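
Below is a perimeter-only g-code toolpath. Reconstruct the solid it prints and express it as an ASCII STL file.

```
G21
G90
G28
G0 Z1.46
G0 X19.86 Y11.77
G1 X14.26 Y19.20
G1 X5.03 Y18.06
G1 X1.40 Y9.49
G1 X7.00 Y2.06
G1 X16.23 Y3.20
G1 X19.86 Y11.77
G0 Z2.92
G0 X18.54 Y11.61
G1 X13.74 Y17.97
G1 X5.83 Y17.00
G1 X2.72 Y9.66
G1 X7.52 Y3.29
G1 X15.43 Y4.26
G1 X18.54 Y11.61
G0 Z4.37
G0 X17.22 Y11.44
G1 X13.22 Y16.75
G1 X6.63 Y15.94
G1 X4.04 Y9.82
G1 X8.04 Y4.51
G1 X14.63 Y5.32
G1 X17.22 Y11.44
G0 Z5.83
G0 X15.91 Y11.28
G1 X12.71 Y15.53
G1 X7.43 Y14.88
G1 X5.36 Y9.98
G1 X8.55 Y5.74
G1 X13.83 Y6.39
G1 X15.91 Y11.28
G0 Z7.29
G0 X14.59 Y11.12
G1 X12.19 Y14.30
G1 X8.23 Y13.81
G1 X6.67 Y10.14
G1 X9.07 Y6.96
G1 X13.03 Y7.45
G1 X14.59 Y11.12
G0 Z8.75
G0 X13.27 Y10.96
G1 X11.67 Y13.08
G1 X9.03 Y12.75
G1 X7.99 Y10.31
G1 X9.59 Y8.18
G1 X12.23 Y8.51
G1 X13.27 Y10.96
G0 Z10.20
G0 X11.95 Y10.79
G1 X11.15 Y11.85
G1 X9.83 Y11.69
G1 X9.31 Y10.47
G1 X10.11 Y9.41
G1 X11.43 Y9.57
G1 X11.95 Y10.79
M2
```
solid part
  facet normal 0.0000 0.0000 -1.0000
    outer loop
      vertex 4.23 19.12 0.00
      vertex 14.78 20.42 0.00
      vertex 21.18 11.93 0.00
    endloop
  endfacet
  facet normal 0.0000 0.0000 -1.0000
    outer loop
      vertex 0.08 9.33 0.00
      vertex 4.23 19.12 0.00
      vertex 21.18 11.93 0.00
    endloop
  endfacet
  facet normal 0.0000 0.0000 -1.0000
    outer loop
      vertex 6.48 0.84 0.00
      vertex 0.08 9.33 0.00
      vertex 21.18 11.93 0.00
    endloop
  endfacet
  facet normal 0.0000 0.0000 -1.0000
    outer loop
      vertex 17.03 2.14 0.00
      vertex 6.48 0.84 0.00
      vertex 21.18 11.93 0.00
    endloop
  endfacet
  facet normal 0.6267 0.4724 0.6197
    outer loop
      vertex 21.18 11.93 0.00
      vertex 14.78 20.42 0.00
      vertex 10.63 10.63 11.66
    endloop
  endfacet
  facet normal -0.0960 0.7789 0.6198
    outer loop
      vertex 14.78 20.42 0.00
      vertex 4.23 19.12 0.00
      vertex 10.63 10.63 11.66
    endloop
  endfacet
  facet normal -0.7226 0.3063 0.6197
    outer loop
      vertex 4.23 19.12 0.00
      vertex 0.08 9.33 0.00
      vertex 10.63 10.63 11.66
    endloop
  endfacet
  facet normal -0.6267 -0.4724 0.6197
    outer loop
      vertex 0.08 9.33 0.00
      vertex 6.48 0.84 0.00
      vertex 10.63 10.63 11.66
    endloop
  endfacet
  facet normal 0.0960 -0.7789 0.6198
    outer loop
      vertex 6.48 0.84 0.00
      vertex 17.03 2.14 0.00
      vertex 10.63 10.63 11.66
    endloop
  endfacet
  facet normal 0.7226 -0.3063 0.6197
    outer loop
      vertex 17.03 2.14 0.00
      vertex 21.18 11.93 0.00
      vertex 10.63 10.63 11.66
    endloop
  endfacet
endsolid part

The G0 Z moves step by Δz≈1.46 mm. The G1 loops shrink linearly with z, so the solid tapers from its base footprint up to z≈11.7. Closing with a flat bottom cap and the tapered top and triangulating gives 10 facets — a regular 6-sided pyramid, base circumscribed radius ≈ 10.6 mm, apex at z ≈ 11.7 mm.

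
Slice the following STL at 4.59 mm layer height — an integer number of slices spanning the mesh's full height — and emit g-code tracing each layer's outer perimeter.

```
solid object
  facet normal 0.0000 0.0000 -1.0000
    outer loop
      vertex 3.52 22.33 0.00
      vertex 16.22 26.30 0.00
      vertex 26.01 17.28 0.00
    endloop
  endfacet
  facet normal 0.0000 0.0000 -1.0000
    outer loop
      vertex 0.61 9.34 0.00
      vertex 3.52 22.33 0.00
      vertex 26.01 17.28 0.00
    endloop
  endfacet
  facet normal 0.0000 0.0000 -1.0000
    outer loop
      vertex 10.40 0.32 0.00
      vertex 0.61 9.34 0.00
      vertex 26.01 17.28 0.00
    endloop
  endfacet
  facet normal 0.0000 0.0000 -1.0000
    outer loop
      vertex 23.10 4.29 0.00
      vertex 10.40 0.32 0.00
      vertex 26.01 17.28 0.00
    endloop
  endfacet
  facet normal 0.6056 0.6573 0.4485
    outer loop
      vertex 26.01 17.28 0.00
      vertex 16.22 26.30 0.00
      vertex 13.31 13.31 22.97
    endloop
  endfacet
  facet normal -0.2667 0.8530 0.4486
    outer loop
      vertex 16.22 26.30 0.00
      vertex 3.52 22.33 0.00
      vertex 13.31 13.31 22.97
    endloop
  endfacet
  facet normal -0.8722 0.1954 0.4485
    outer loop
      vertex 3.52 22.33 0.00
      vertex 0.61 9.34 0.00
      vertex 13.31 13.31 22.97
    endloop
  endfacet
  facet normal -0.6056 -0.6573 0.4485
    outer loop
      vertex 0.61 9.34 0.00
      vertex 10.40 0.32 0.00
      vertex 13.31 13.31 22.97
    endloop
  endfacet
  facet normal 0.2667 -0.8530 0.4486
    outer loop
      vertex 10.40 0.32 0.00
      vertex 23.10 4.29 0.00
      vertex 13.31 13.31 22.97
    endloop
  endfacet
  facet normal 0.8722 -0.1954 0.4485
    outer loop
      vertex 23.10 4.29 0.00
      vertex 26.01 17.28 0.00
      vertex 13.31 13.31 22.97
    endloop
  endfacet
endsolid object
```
; perimeter-only toolpath
G21 ; units = mm
G90 ; absolute positioning
G28 ; home
; layer 1
G0 Z4.59
G0 X23.47 Y16.49
G1 X15.64 Y23.70
G1 X5.48 Y20.53
G1 X3.15 Y10.13
G1 X10.98 Y2.92
G1 X21.14 Y6.09
G1 X23.47 Y16.49
; layer 2
G0 Z9.19
G0 X20.93 Y15.69
G1 X15.06 Y21.10
G1 X7.44 Y18.72
G1 X5.69 Y10.93
G1 X11.56 Y5.52
G1 X19.18 Y7.90
G1 X20.93 Y15.69
; layer 3
G0 Z13.78
G0 X18.39 Y14.90
G1 X14.47 Y18.51
G1 X9.39 Y16.92
G1 X8.23 Y11.72
G1 X12.15 Y8.11
G1 X17.23 Y9.70
G1 X18.39 Y14.90
; layer 4
G0 Z18.38
G0 X15.85 Y14.10
G1 X13.89 Y15.91
G1 X11.35 Y15.11
G1 X10.77 Y12.52
G1 X12.73 Y10.71
G1 X15.27 Y11.51
G1 X15.85 Y14.10
M2 ; end

The solid is a regular 6-sided pyramid, base circumscribed radius ≈ 13.3 mm, apex at z ≈ 23 mm. Slicing at Δz = 4.59 mm — 5 equal slices spanning the solid's height, so layer i sits at z = i·h/5 — gives 4 non-empty perimeters. Each is a 6-segment closed polygon; G0 lifts to the layer z and rapids to the start vertex, then G1 traces the edges. The cross-section shrinks linearly with z (the slice at the apex is degenerate and omitted).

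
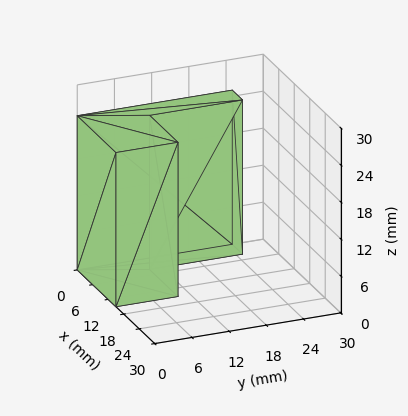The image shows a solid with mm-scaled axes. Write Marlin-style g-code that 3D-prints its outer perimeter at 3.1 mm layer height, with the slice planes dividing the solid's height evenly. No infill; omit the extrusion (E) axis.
Reading the render: the shape is an L-shaped prism: outer 15 × 25 mm, arm thicknesses ≈ 10 mm (horizontal) and 4 mm (vertical), extruded 25 mm in z (dimensions read to the nearest mm from the axis ticks). For the g-code, the solid's height is divided into equal slices at the stated Δz and each level perimeter traced with G1 moves after a G0 lift.

; perimeter-only toolpath
G21 ; units = mm
G90 ; absolute positioning
G28 ; home
; layer 1
G0 Z3.1
G0 X0.0 Y0.0
G1 X15.0 Y0.0
G1 X15.0 Y10.0
G1 X4.0 Y10.0
G1 X4.0 Y25.0
G1 X0.0 Y25.0
G1 X0.0 Y0.0
; layer 2
G0 Z6.2
G0 X0.0 Y0.0
G1 X15.0 Y0.0
G1 X15.0 Y10.0
G1 X4.0 Y10.0
G1 X4.0 Y25.0
G1 X0.0 Y25.0
G1 X0.0 Y0.0
; layer 3
G0 Z9.4
G0 X0.0 Y0.0
G1 X15.0 Y0.0
G1 X15.0 Y10.0
G1 X4.0 Y10.0
G1 X4.0 Y25.0
G1 X0.0 Y25.0
G1 X0.0 Y0.0
; layer 4
G0 Z12.5
G0 X0.0 Y0.0
G1 X15.0 Y0.0
G1 X15.0 Y10.0
G1 X4.0 Y10.0
G1 X4.0 Y25.0
G1 X0.0 Y25.0
G1 X0.0 Y0.0
; layer 5
G0 Z15.6
G0 X0.0 Y0.0
G1 X15.0 Y0.0
G1 X15.0 Y10.0
G1 X4.0 Y10.0
G1 X4.0 Y25.0
G1 X0.0 Y25.0
G1 X0.0 Y0.0
; layer 6
G0 Z18.8
G0 X0.0 Y0.0
G1 X15.0 Y0.0
G1 X15.0 Y10.0
G1 X4.0 Y10.0
G1 X4.0 Y25.0
G1 X0.0 Y25.0
G1 X0.0 Y0.0
; layer 7
G0 Z21.9
G0 X0.0 Y0.0
G1 X15.0 Y0.0
G1 X15.0 Y10.0
G1 X4.0 Y10.0
G1 X4.0 Y25.0
G1 X0.0 Y25.0
G1 X0.0 Y0.0
; layer 8
G0 Z25.0
G0 X0.0 Y0.0
G1 X15.0 Y0.0
G1 X15.0 Y10.0
G1 X4.0 Y10.0
G1 X4.0 Y25.0
G1 X0.0 Y25.0
G1 X0.0 Y0.0
M2 ; end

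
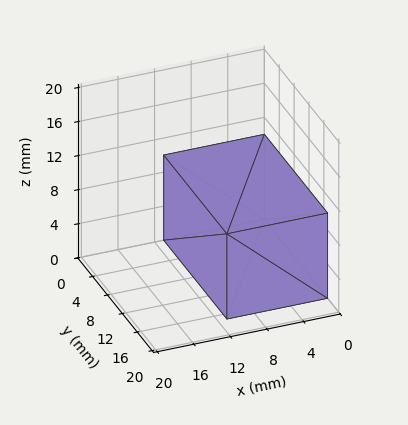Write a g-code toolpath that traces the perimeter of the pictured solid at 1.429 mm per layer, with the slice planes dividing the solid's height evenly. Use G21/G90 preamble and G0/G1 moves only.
Reading the render: the shape is a rectangular box, roughly 11 × 17 mm footprint and 10 mm tall (dimensions read to the nearest mm from the axis ticks). For the g-code, the solid's height is divided into equal slices at the stated Δz and each level perimeter traced with G1 moves after a G0 lift.

; perimeter-only toolpath
G21 ; units = mm
G90 ; absolute positioning
G28 ; home
; layer 1
G0 Z1.429
G0 X0.000 Y0.000
G1 X11.000 Y0.000
G1 X11.000 Y17.000
G1 X0.000 Y17.000
G1 X0.000 Y0.000
; layer 2
G0 Z2.857
G0 X0.000 Y0.000
G1 X11.000 Y0.000
G1 X11.000 Y17.000
G1 X0.000 Y17.000
G1 X0.000 Y0.000
; layer 3
G0 Z4.286
G0 X0.000 Y0.000
G1 X11.000 Y0.000
G1 X11.000 Y17.000
G1 X0.000 Y17.000
G1 X0.000 Y0.000
; layer 4
G0 Z5.714
G0 X0.000 Y0.000
G1 X11.000 Y0.000
G1 X11.000 Y17.000
G1 X0.000 Y17.000
G1 X0.000 Y0.000
; layer 5
G0 Z7.143
G0 X0.000 Y0.000
G1 X11.000 Y0.000
G1 X11.000 Y17.000
G1 X0.000 Y17.000
G1 X0.000 Y0.000
; layer 6
G0 Z8.571
G0 X0.000 Y0.000
G1 X11.000 Y0.000
G1 X11.000 Y17.000
G1 X0.000 Y17.000
G1 X0.000 Y0.000
; layer 7
G0 Z10.000
G0 X0.000 Y0.000
G1 X11.000 Y0.000
G1 X11.000 Y17.000
G1 X0.000 Y17.000
G1 X0.000 Y0.000
M2 ; end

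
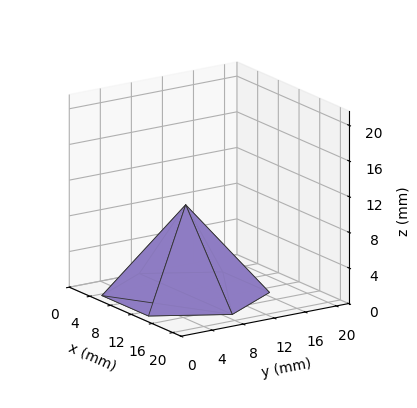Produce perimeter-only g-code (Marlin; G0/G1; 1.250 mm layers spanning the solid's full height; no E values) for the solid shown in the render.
Reading the render: the shape is a regular 6-sided pyramid, base circumscribed radius ≈ 9 mm, apex at z ≈ 10 mm (dimensions read to the nearest mm from the axis ticks). For the g-code, the solid's height is divided into equal slices at the stated Δz and each level perimeter traced with G1 moves after a G0 lift.

; perimeter-only toolpath
G21 ; units = mm
G90 ; absolute positioning
G28 ; home
; layer 1
G0 Z1.250
G0 X16.875 Y9.000
G1 X12.938 Y15.820
G1 X5.062 Y15.820
G1 X1.125 Y9.000
G1 X5.062 Y2.180
G1 X12.938 Y2.180
G1 X16.875 Y9.000
; layer 2
G0 Z2.500
G0 X15.750 Y9.000
G1 X12.375 Y14.846
G1 X5.625 Y14.846
G1 X2.250 Y9.000
G1 X5.625 Y3.155
G1 X12.375 Y3.155
G1 X15.750 Y9.000
; layer 3
G0 Z3.750
G0 X14.625 Y9.000
G1 X11.812 Y13.871
G1 X6.188 Y13.871
G1 X3.375 Y9.000
G1 X6.188 Y4.129
G1 X11.812 Y4.129
G1 X14.625 Y9.000
; layer 4
G0 Z5.000
G0 X13.500 Y9.000
G1 X11.250 Y12.897
G1 X6.750 Y12.897
G1 X4.500 Y9.000
G1 X6.750 Y5.103
G1 X11.250 Y5.103
G1 X13.500 Y9.000
; layer 5
G0 Z6.250
G0 X12.375 Y9.000
G1 X10.688 Y11.923
G1 X7.312 Y11.923
G1 X5.625 Y9.000
G1 X7.312 Y6.077
G1 X10.688 Y6.077
G1 X12.375 Y9.000
; layer 6
G0 Z7.500
G0 X11.250 Y9.000
G1 X10.125 Y10.948
G1 X7.875 Y10.948
G1 X6.750 Y9.000
G1 X7.875 Y7.051
G1 X10.125 Y7.051
G1 X11.250 Y9.000
; layer 7
G0 Z8.750
G0 X10.125 Y9.000
G1 X9.562 Y9.974
G1 X8.438 Y9.974
G1 X7.875 Y9.000
G1 X8.438 Y8.026
G1 X9.562 Y8.026
G1 X10.125 Y9.000
M2 ; end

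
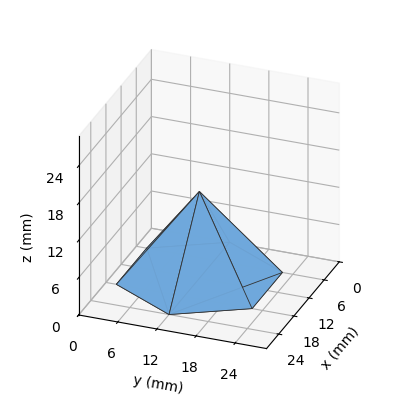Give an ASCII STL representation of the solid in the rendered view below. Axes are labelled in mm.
Reading the render: the shape is a regular 6-sided pyramid, base circumscribed radius ≈ 12 mm, apex at z ≈ 14 mm (dimensions read to the nearest mm from the axis ticks). For the STL, each face is triangulated and given an outward normal.

solid part
  facet normal 0.0000 0.0000 -1.0000
    outer loop
      vertex 6.0 22.4 0.0
      vertex 18.0 22.4 0.0
      vertex 24.0 12.0 0.0
    endloop
  endfacet
  facet normal 0.0000 0.0000 -1.0000
    outer loop
      vertex 0.0 12.0 0.0
      vertex 6.0 22.4 0.0
      vertex 24.0 12.0 0.0
    endloop
  endfacet
  facet normal 0.0000 0.0000 -1.0000
    outer loop
      vertex 6.0 1.6 0.0
      vertex 0.0 12.0 0.0
      vertex 24.0 12.0 0.0
    endloop
  endfacet
  facet normal 0.0000 0.0000 -1.0000
    outer loop
      vertex 18.0 1.6 0.0
      vertex 6.0 1.6 0.0
      vertex 24.0 12.0 0.0
    endloop
  endfacet
  facet normal 0.6955 0.4012 0.5961
    outer loop
      vertex 24.0 12.0 0.0
      vertex 18.0 22.4 0.0
      vertex 12.0 12.0 14.0
    endloop
  endfacet
  facet normal 0.0000 0.8027 0.5963
    outer loop
      vertex 18.0 22.4 0.0
      vertex 6.0 22.4 0.0
      vertex 12.0 12.0 14.0
    endloop
  endfacet
  facet normal -0.6955 0.4012 0.5961
    outer loop
      vertex 6.0 22.4 0.0
      vertex 0.0 12.0 0.0
      vertex 12.0 12.0 14.0
    endloop
  endfacet
  facet normal -0.6955 -0.4012 0.5961
    outer loop
      vertex 0.0 12.0 0.0
      vertex 6.0 1.6 0.0
      vertex 12.0 12.0 14.0
    endloop
  endfacet
  facet normal 0.0000 -0.8027 0.5963
    outer loop
      vertex 6.0 1.6 0.0
      vertex 18.0 1.6 0.0
      vertex 12.0 12.0 14.0
    endloop
  endfacet
  facet normal 0.6955 -0.4012 0.5961
    outer loop
      vertex 18.0 1.6 0.0
      vertex 24.0 12.0 0.0
      vertex 12.0 12.0 14.0
    endloop
  endfacet
endsolid part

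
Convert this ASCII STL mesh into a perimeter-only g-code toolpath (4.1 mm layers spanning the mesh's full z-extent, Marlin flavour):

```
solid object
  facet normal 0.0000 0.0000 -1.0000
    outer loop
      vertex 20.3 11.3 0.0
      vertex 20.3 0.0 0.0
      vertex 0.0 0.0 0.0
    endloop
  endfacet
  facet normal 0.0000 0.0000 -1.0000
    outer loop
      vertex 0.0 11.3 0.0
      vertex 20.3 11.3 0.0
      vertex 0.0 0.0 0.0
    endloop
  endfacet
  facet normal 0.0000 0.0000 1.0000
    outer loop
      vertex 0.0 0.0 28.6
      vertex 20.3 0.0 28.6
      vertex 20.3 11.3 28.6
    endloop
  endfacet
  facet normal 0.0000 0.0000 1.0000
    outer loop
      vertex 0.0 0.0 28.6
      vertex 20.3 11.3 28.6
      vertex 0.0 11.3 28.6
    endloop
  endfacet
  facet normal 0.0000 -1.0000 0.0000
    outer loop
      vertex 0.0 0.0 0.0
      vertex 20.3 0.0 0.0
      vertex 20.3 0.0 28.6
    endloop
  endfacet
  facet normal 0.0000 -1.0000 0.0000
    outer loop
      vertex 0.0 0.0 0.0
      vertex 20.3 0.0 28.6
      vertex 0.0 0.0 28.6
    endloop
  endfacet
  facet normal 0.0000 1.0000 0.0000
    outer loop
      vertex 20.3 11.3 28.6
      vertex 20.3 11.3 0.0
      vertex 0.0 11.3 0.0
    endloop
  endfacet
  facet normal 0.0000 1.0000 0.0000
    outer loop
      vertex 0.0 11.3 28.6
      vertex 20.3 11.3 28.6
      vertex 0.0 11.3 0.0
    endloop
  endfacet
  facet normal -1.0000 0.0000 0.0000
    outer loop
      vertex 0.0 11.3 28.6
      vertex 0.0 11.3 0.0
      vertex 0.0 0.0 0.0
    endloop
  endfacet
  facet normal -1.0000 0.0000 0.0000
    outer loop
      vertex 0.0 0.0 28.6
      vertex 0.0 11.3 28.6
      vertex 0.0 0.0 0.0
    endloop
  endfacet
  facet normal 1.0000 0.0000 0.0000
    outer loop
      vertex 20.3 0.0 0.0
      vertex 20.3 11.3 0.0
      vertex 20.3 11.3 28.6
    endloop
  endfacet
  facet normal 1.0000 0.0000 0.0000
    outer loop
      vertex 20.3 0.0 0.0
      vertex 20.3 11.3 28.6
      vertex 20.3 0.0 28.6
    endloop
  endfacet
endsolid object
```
; perimeter-only toolpath
G21 ; units = mm
G90 ; absolute positioning
G28 ; home
; layer 1
G0 Z4.1
G0 X0.0 Y0.0
G1 X20.3 Y0.0
G1 X20.3 Y11.3
G1 X0.0 Y11.3
G1 X0.0 Y0.0
; layer 2
G0 Z8.2
G0 X0.0 Y0.0
G1 X20.3 Y0.0
G1 X20.3 Y11.3
G1 X0.0 Y11.3
G1 X0.0 Y0.0
; layer 3
G0 Z12.3
G0 X0.0 Y0.0
G1 X20.3 Y0.0
G1 X20.3 Y11.3
G1 X0.0 Y11.3
G1 X0.0 Y0.0
; layer 4
G0 Z16.3
G0 X0.0 Y0.0
G1 X20.3 Y0.0
G1 X20.3 Y11.3
G1 X0.0 Y11.3
G1 X0.0 Y0.0
; layer 5
G0 Z20.4
G0 X0.0 Y0.0
G1 X20.3 Y0.0
G1 X20.3 Y11.3
G1 X0.0 Y11.3
G1 X0.0 Y0.0
; layer 6
G0 Z24.5
G0 X0.0 Y0.0
G1 X20.3 Y0.0
G1 X20.3 Y11.3
G1 X0.0 Y11.3
G1 X0.0 Y0.0
; layer 7
G0 Z28.6
G0 X0.0 Y0.0
G1 X20.3 Y0.0
G1 X20.3 Y11.3
G1 X0.0 Y11.3
G1 X0.0 Y0.0
M2 ; end

The solid is a rectangular box, roughly 20.3 × 11.3 mm footprint and 28.6 mm tall. Slicing at Δz = 4.1 mm — 7 equal slices spanning the solid's height, so layer i sits at z = i·h/7 — gives 7 non-empty perimeters. Each is a 4-segment closed polygon; G0 lifts to the layer z and rapids to the start vertex, then G1 traces the edges.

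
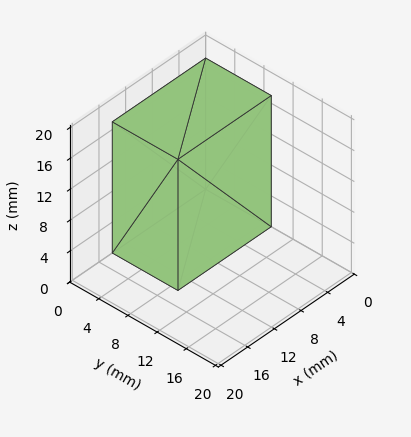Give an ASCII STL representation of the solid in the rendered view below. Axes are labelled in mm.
Reading the render: the shape is a rectangular box, roughly 14 × 9 mm footprint and 17 mm tall (dimensions read to the nearest mm from the axis ticks). For the STL, each face is triangulated and given an outward normal.

solid part
  facet normal 0.0000 0.0000 -1.0000
    outer loop
      vertex 14.00 9.00 0.00
      vertex 14.00 0.00 0.00
      vertex 0.00 0.00 0.00
    endloop
  endfacet
  facet normal 0.0000 0.0000 -1.0000
    outer loop
      vertex 0.00 9.00 0.00
      vertex 14.00 9.00 0.00
      vertex 0.00 0.00 0.00
    endloop
  endfacet
  facet normal 0.0000 0.0000 1.0000
    outer loop
      vertex 0.00 0.00 17.00
      vertex 14.00 0.00 17.00
      vertex 14.00 9.00 17.00
    endloop
  endfacet
  facet normal 0.0000 0.0000 1.0000
    outer loop
      vertex 0.00 0.00 17.00
      vertex 14.00 9.00 17.00
      vertex 0.00 9.00 17.00
    endloop
  endfacet
  facet normal 0.0000 -1.0000 0.0000
    outer loop
      vertex 0.00 0.00 0.00
      vertex 14.00 0.00 0.00
      vertex 14.00 0.00 17.00
    endloop
  endfacet
  facet normal 0.0000 -1.0000 0.0000
    outer loop
      vertex 0.00 0.00 0.00
      vertex 14.00 0.00 17.00
      vertex 0.00 0.00 17.00
    endloop
  endfacet
  facet normal 0.0000 1.0000 0.0000
    outer loop
      vertex 14.00 9.00 17.00
      vertex 14.00 9.00 0.00
      vertex 0.00 9.00 0.00
    endloop
  endfacet
  facet normal 0.0000 1.0000 0.0000
    outer loop
      vertex 0.00 9.00 17.00
      vertex 14.00 9.00 17.00
      vertex 0.00 9.00 0.00
    endloop
  endfacet
  facet normal -1.0000 0.0000 0.0000
    outer loop
      vertex 0.00 9.00 17.00
      vertex 0.00 9.00 0.00
      vertex 0.00 0.00 0.00
    endloop
  endfacet
  facet normal -1.0000 0.0000 0.0000
    outer loop
      vertex 0.00 0.00 17.00
      vertex 0.00 9.00 17.00
      vertex 0.00 0.00 0.00
    endloop
  endfacet
  facet normal 1.0000 0.0000 0.0000
    outer loop
      vertex 14.00 0.00 0.00
      vertex 14.00 9.00 0.00
      vertex 14.00 9.00 17.00
    endloop
  endfacet
  facet normal 1.0000 0.0000 0.0000
    outer loop
      vertex 14.00 0.00 0.00
      vertex 14.00 9.00 17.00
      vertex 14.00 0.00 17.00
    endloop
  endfacet
endsolid part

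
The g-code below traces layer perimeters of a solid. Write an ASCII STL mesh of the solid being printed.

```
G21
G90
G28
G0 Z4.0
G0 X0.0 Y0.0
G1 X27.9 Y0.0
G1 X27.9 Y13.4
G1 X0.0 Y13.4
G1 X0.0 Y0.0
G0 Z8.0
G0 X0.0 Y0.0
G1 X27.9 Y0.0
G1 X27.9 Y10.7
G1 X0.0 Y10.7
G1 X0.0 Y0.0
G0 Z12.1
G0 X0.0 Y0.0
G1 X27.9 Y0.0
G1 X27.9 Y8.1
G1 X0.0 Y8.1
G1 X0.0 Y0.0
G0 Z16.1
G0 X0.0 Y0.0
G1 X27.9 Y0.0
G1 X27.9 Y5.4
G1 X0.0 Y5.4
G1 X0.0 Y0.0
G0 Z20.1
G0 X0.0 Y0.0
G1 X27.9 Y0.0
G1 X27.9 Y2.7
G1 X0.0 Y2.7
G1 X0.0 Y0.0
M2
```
solid part
  facet normal 0.0000 0.0000 -1.0000
    outer loop
      vertex 27.9 16.1 0.0
      vertex 27.9 0.0 0.0
      vertex 0.0 0.0 0.0
    endloop
  endfacet
  facet normal 0.0000 0.0000 -1.0000
    outer loop
      vertex 0.0 16.1 0.0
      vertex 27.9 16.1 0.0
      vertex 0.0 0.0 0.0
    endloop
  endfacet
  facet normal 0.0000 -1.0000 0.0000
    outer loop
      vertex 0.0 0.0 0.0
      vertex 27.9 0.0 0.0
      vertex 27.9 0.0 24.1
    endloop
  endfacet
  facet normal 0.0000 -1.0000 0.0000
    outer loop
      vertex 0.0 0.0 0.0
      vertex 27.9 0.0 24.1
      vertex 0.0 0.0 24.1
    endloop
  endfacet
  facet normal 0.0000 0.8315 0.5555
    outer loop
      vertex 0.0 0.0 24.1
      vertex 27.9 0.0 24.1
      vertex 27.9 16.1 0.0
    endloop
  endfacet
  facet normal 0.0000 0.8315 0.5555
    outer loop
      vertex 0.0 0.0 24.1
      vertex 27.9 16.1 0.0
      vertex 0.0 16.1 0.0
    endloop
  endfacet
  facet normal -1.0000 0.0000 0.0000
    outer loop
      vertex 0.0 0.0 24.1
      vertex 0.0 16.1 0.0
      vertex 0.0 0.0 0.0
    endloop
  endfacet
  facet normal 1.0000 0.0000 0.0000
    outer loop
      vertex 27.9 0.0 0.0
      vertex 27.9 16.1 0.0
      vertex 27.9 0.0 24.1
    endloop
  endfacet
endsolid part

The G0 Z moves step by Δz≈4.0 mm. The G1 loops shrink linearly with z, so the solid tapers from its base footprint up to z≈24.1. Closing with a flat bottom cap and the tapered top and triangulating gives 8 facets — a wedge (ramp): 27.9 × 16.1 mm base, rising to 24.1 mm along the y=0 edge and sloping linearly to z=0 at y=16.1.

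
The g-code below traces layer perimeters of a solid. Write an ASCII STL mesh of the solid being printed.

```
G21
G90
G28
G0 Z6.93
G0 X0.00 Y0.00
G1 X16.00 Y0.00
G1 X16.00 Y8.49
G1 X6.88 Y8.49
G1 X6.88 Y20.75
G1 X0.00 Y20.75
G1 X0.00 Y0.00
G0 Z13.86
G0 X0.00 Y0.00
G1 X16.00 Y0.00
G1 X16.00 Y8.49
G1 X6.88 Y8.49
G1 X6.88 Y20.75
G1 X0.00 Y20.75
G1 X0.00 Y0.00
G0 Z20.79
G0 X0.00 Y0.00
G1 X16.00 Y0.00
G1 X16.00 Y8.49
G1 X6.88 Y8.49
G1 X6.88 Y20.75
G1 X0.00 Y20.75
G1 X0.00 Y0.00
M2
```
solid part
  facet normal 0.0000 0.0000 -1.0000
    outer loop
      vertex 16.00 8.49 0.00
      vertex 16.00 0.00 0.00
      vertex 0.00 0.00 0.00
    endloop
  endfacet
  facet normal 0.0000 0.0000 -1.0000
    outer loop
      vertex 6.88 8.49 0.00
      vertex 16.00 8.49 0.00
      vertex 0.00 0.00 0.00
    endloop
  endfacet
  facet normal 0.0000 0.0000 -1.0000
    outer loop
      vertex 6.88 20.75 0.00
      vertex 6.88 8.49 0.00
      vertex 0.00 0.00 0.00
    endloop
  endfacet
  facet normal 0.0000 0.0000 -1.0000
    outer loop
      vertex 0.00 20.75 0.00
      vertex 6.88 20.75 0.00
      vertex 0.00 0.00 0.00
    endloop
  endfacet
  facet normal 0.0000 0.0000 1.0000
    outer loop
      vertex 0.00 0.00 20.79
      vertex 16.00 0.00 20.79
      vertex 16.00 8.49 20.79
    endloop
  endfacet
  facet normal 0.0000 0.0000 1.0000
    outer loop
      vertex 0.00 0.00 20.79
      vertex 16.00 8.49 20.79
      vertex 6.88 8.49 20.79
    endloop
  endfacet
  facet normal 0.0000 0.0000 1.0000
    outer loop
      vertex 0.00 0.00 20.79
      vertex 6.88 8.49 20.79
      vertex 6.88 20.75 20.79
    endloop
  endfacet
  facet normal 0.0000 0.0000 1.0000
    outer loop
      vertex 0.00 0.00 20.79
      vertex 6.88 20.75 20.79
      vertex 0.00 20.75 20.79
    endloop
  endfacet
  facet normal 0.0000 -1.0000 0.0000
    outer loop
      vertex 0.00 0.00 0.00
      vertex 16.00 0.00 0.00
      vertex 16.00 0.00 20.79
    endloop
  endfacet
  facet normal 0.0000 -1.0000 0.0000
    outer loop
      vertex 0.00 0.00 0.00
      vertex 16.00 0.00 20.79
      vertex 0.00 0.00 20.79
    endloop
  endfacet
  facet normal 1.0000 0.0000 0.0000
    outer loop
      vertex 16.00 0.00 0.00
      vertex 16.00 8.49 0.00
      vertex 16.00 8.49 20.79
    endloop
  endfacet
  facet normal 1.0000 0.0000 0.0000
    outer loop
      vertex 16.00 0.00 0.00
      vertex 16.00 8.49 20.79
      vertex 16.00 0.00 20.79
    endloop
  endfacet
  facet normal 0.0000 1.0000 0.0000
    outer loop
      vertex 16.00 8.49 0.00
      vertex 6.88 8.49 0.00
      vertex 6.88 8.49 20.79
    endloop
  endfacet
  facet normal 0.0000 1.0000 0.0000
    outer loop
      vertex 16.00 8.49 0.00
      vertex 6.88 8.49 20.79
      vertex 16.00 8.49 20.79
    endloop
  endfacet
  facet normal 1.0000 0.0000 0.0000
    outer loop
      vertex 6.88 8.49 0.00
      vertex 6.88 20.75 0.00
      vertex 6.88 20.75 20.79
    endloop
  endfacet
  facet normal 1.0000 0.0000 0.0000
    outer loop
      vertex 6.88 8.49 0.00
      vertex 6.88 20.75 20.79
      vertex 6.88 8.49 20.79
    endloop
  endfacet
  facet normal 0.0000 1.0000 0.0000
    outer loop
      vertex 6.88 20.75 0.00
      vertex 0.00 20.75 0.00
      vertex 0.00 20.75 20.79
    endloop
  endfacet
  facet normal 0.0000 1.0000 0.0000
    outer loop
      vertex 6.88 20.75 0.00
      vertex 0.00 20.75 20.79
      vertex 6.88 20.75 20.79
    endloop
  endfacet
  facet normal -1.0000 0.0000 0.0000
    outer loop
      vertex 0.00 20.75 0.00
      vertex 0.00 0.00 0.00
      vertex 0.00 0.00 20.79
    endloop
  endfacet
  facet normal -1.0000 0.0000 0.0000
    outer loop
      vertex 0.00 20.75 0.00
      vertex 0.00 0.00 20.79
      vertex 0.00 20.75 20.79
    endloop
  endfacet
endsolid part

The G0 Z moves step by Δz≈6.93 mm. Every layer's G1 loop is the same polygon, so the solid is a straight extrusion of it from z=0 to z≈20.8. Closing with flat bottom and top caps and triangulating gives 20 facets — an L-shaped prism: outer 16 × 20.8 mm, arm thicknesses ≈ 8.49 mm (horizontal) and 6.88 mm (vertical), extruded 20.8 mm in z.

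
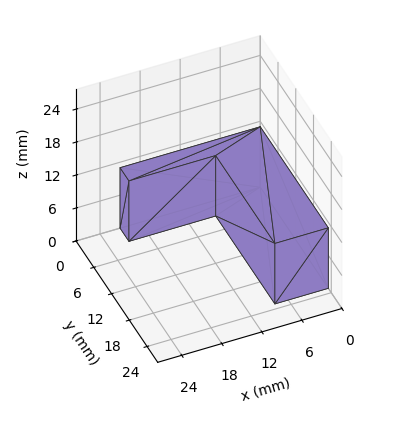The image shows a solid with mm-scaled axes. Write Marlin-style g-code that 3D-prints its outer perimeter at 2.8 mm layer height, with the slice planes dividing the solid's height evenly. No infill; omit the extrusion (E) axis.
Reading the render: the shape is an L-shaped prism: outer 21 × 23 mm, arm thicknesses ≈ 3 mm (horizontal) and 8 mm (vertical), extruded 11 mm in z (dimensions read to the nearest mm from the axis ticks). For the g-code, the solid's height is divided into equal slices at the stated Δz and each level perimeter traced with G1 moves after a G0 lift.

; perimeter-only toolpath
G21 ; units = mm
G90 ; absolute positioning
G28 ; home
; layer 1
G0 Z2.8
G0 X0.0 Y0.0
G1 X21.0 Y0.0
G1 X21.0 Y3.0
G1 X8.0 Y3.0
G1 X8.0 Y23.0
G1 X0.0 Y23.0
G1 X0.0 Y0.0
; layer 2
G0 Z5.5
G0 X0.0 Y0.0
G1 X21.0 Y0.0
G1 X21.0 Y3.0
G1 X8.0 Y3.0
G1 X8.0 Y23.0
G1 X0.0 Y23.0
G1 X0.0 Y0.0
; layer 3
G0 Z8.2
G0 X0.0 Y0.0
G1 X21.0 Y0.0
G1 X21.0 Y3.0
G1 X8.0 Y3.0
G1 X8.0 Y23.0
G1 X0.0 Y23.0
G1 X0.0 Y0.0
; layer 4
G0 Z11.0
G0 X0.0 Y0.0
G1 X21.0 Y0.0
G1 X21.0 Y3.0
G1 X8.0 Y3.0
G1 X8.0 Y23.0
G1 X0.0 Y23.0
G1 X0.0 Y0.0
M2 ; end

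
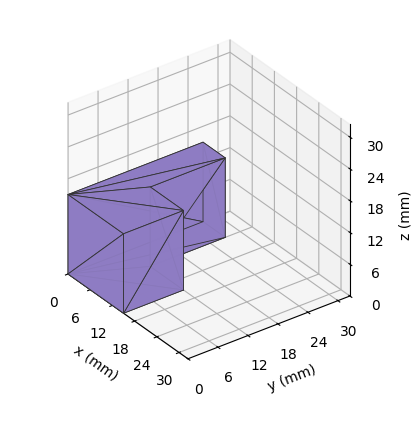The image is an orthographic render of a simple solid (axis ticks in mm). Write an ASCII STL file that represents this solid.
Reading the render: the shape is an L-shaped prism: outer 15 × 27 mm, arm thicknesses ≈ 12 mm (horizontal) and 6 mm (vertical), extruded 15 mm in z (dimensions read to the nearest mm from the axis ticks). For the STL, each face is triangulated and given an outward normal.

solid part
  facet normal 0.0000 0.0000 -1.0000
    outer loop
      vertex 15.000 12.000 0.000
      vertex 15.000 0.000 0.000
      vertex 0.000 0.000 0.000
    endloop
  endfacet
  facet normal 0.0000 0.0000 -1.0000
    outer loop
      vertex 6.000 12.000 0.000
      vertex 15.000 12.000 0.000
      vertex 0.000 0.000 0.000
    endloop
  endfacet
  facet normal 0.0000 0.0000 -1.0000
    outer loop
      vertex 6.000 27.000 0.000
      vertex 6.000 12.000 0.000
      vertex 0.000 0.000 0.000
    endloop
  endfacet
  facet normal 0.0000 0.0000 -1.0000
    outer loop
      vertex 0.000 27.000 0.000
      vertex 6.000 27.000 0.000
      vertex 0.000 0.000 0.000
    endloop
  endfacet
  facet normal 0.0000 0.0000 1.0000
    outer loop
      vertex 0.000 0.000 15.000
      vertex 15.000 0.000 15.000
      vertex 15.000 12.000 15.000
    endloop
  endfacet
  facet normal 0.0000 0.0000 1.0000
    outer loop
      vertex 0.000 0.000 15.000
      vertex 15.000 12.000 15.000
      vertex 6.000 12.000 15.000
    endloop
  endfacet
  facet normal 0.0000 0.0000 1.0000
    outer loop
      vertex 0.000 0.000 15.000
      vertex 6.000 12.000 15.000
      vertex 6.000 27.000 15.000
    endloop
  endfacet
  facet normal 0.0000 0.0000 1.0000
    outer loop
      vertex 0.000 0.000 15.000
      vertex 6.000 27.000 15.000
      vertex 0.000 27.000 15.000
    endloop
  endfacet
  facet normal 0.0000 -1.0000 0.0000
    outer loop
      vertex 0.000 0.000 0.000
      vertex 15.000 0.000 0.000
      vertex 15.000 0.000 15.000
    endloop
  endfacet
  facet normal 0.0000 -1.0000 0.0000
    outer loop
      vertex 0.000 0.000 0.000
      vertex 15.000 0.000 15.000
      vertex 0.000 0.000 15.000
    endloop
  endfacet
  facet normal 1.0000 0.0000 0.0000
    outer loop
      vertex 15.000 0.000 0.000
      vertex 15.000 12.000 0.000
      vertex 15.000 12.000 15.000
    endloop
  endfacet
  facet normal 1.0000 0.0000 0.0000
    outer loop
      vertex 15.000 0.000 0.000
      vertex 15.000 12.000 15.000
      vertex 15.000 0.000 15.000
    endloop
  endfacet
  facet normal 0.0000 1.0000 0.0000
    outer loop
      vertex 15.000 12.000 0.000
      vertex 6.000 12.000 0.000
      vertex 6.000 12.000 15.000
    endloop
  endfacet
  facet normal 0.0000 1.0000 0.0000
    outer loop
      vertex 15.000 12.000 0.000
      vertex 6.000 12.000 15.000
      vertex 15.000 12.000 15.000
    endloop
  endfacet
  facet normal 1.0000 0.0000 0.0000
    outer loop
      vertex 6.000 12.000 0.000
      vertex 6.000 27.000 0.000
      vertex 6.000 27.000 15.000
    endloop
  endfacet
  facet normal 1.0000 0.0000 0.0000
    outer loop
      vertex 6.000 12.000 0.000
      vertex 6.000 27.000 15.000
      vertex 6.000 12.000 15.000
    endloop
  endfacet
  facet normal 0.0000 1.0000 0.0000
    outer loop
      vertex 6.000 27.000 0.000
      vertex 0.000 27.000 0.000
      vertex 0.000 27.000 15.000
    endloop
  endfacet
  facet normal 0.0000 1.0000 0.0000
    outer loop
      vertex 6.000 27.000 0.000
      vertex 0.000 27.000 15.000
      vertex 6.000 27.000 15.000
    endloop
  endfacet
  facet normal -1.0000 0.0000 0.0000
    outer loop
      vertex 0.000 27.000 0.000
      vertex 0.000 0.000 0.000
      vertex 0.000 0.000 15.000
    endloop
  endfacet
  facet normal -1.0000 0.0000 0.0000
    outer loop
      vertex 0.000 27.000 0.000
      vertex 0.000 0.000 15.000
      vertex 0.000 27.000 15.000
    endloop
  endfacet
endsolid part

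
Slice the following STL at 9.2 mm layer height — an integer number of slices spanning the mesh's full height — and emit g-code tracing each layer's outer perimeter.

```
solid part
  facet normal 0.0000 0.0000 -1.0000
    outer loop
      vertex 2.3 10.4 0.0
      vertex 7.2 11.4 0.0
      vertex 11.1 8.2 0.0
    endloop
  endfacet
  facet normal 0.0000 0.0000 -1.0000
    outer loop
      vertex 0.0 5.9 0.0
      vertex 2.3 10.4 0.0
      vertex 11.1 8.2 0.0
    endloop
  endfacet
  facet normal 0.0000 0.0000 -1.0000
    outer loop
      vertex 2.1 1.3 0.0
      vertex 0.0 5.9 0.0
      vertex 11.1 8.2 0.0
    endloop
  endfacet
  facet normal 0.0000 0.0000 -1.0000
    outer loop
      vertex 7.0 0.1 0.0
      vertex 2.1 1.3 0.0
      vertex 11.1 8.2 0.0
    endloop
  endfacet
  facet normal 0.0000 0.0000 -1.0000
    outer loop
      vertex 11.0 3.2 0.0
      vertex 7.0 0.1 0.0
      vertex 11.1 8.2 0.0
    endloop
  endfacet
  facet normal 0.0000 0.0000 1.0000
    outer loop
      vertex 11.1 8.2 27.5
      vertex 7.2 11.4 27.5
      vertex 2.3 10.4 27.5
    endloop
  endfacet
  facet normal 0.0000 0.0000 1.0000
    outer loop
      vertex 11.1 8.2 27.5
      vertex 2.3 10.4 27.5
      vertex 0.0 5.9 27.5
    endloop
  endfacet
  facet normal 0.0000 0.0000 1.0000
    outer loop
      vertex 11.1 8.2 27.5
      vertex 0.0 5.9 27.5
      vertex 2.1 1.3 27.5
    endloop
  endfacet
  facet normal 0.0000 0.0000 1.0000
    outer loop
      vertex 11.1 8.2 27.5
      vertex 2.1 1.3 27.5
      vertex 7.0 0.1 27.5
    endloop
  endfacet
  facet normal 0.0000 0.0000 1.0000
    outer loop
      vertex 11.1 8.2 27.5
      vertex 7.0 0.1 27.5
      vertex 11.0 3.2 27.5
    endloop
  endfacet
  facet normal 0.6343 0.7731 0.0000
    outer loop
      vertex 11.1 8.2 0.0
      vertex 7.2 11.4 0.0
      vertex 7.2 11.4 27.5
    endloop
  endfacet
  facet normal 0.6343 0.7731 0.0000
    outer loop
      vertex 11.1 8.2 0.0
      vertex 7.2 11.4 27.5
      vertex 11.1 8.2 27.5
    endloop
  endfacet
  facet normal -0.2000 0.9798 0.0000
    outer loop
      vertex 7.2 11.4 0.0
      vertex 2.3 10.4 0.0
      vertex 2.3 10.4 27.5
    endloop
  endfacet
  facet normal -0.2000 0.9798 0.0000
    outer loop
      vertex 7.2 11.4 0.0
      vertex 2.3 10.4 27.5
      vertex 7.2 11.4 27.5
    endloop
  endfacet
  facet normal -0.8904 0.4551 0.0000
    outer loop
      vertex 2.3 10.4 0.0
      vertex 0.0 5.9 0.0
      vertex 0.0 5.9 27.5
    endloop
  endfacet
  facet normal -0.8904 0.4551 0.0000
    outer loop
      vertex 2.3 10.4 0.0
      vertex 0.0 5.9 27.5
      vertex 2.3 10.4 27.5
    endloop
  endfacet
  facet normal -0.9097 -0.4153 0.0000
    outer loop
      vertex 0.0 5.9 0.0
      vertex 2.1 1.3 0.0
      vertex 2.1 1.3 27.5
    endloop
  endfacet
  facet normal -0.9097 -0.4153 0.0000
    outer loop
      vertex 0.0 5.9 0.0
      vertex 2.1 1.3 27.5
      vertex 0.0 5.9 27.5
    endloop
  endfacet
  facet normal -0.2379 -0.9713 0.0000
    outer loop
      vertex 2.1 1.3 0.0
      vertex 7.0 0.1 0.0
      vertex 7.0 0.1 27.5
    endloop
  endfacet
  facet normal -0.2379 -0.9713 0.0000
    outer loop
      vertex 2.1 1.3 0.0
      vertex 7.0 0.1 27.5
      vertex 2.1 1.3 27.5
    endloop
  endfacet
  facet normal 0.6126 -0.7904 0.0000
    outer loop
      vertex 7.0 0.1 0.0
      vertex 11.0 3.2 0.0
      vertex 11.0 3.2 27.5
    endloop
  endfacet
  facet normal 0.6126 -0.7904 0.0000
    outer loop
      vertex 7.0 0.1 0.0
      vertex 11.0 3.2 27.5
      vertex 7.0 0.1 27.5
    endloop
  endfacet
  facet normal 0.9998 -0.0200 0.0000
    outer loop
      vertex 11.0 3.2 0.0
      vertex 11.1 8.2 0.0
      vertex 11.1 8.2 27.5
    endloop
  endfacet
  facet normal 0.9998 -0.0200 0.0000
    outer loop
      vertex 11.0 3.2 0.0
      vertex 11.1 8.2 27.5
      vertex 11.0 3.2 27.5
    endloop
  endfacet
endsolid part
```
; perimeter-only toolpath
G21 ; units = mm
G90 ; absolute positioning
G28 ; home
; layer 1
G0 Z9.2
G0 X11.1 Y8.2
G1 X7.2 Y11.4
G1 X2.3 Y10.4
G1 X0.0 Y5.9
G1 X2.1 Y1.3
G1 X7.0 Y0.1
G1 X11.0 Y3.2
G1 X11.1 Y8.2
; layer 2
G0 Z18.3
G0 X11.1 Y8.2
G1 X7.2 Y11.4
G1 X2.3 Y10.4
G1 X0.0 Y5.9
G1 X2.1 Y1.3
G1 X7.0 Y0.1
G1 X11.0 Y3.2
G1 X11.1 Y8.2
; layer 3
G0 Z27.5
G0 X11.1 Y8.2
G1 X7.2 Y11.4
G1 X2.3 Y10.4
G1 X0.0 Y5.9
G1 X2.1 Y1.3
G1 X7.0 Y0.1
G1 X11.0 Y3.2
G1 X11.1 Y8.2
M2 ; end

The solid is a regular 7-sided prism (a cylinder approximated with 7 flat sides), circumscribed radius ≈ 5.8 mm, height ≈ 27.5 mm. Slicing at Δz = 9.2 mm — 3 equal slices spanning the solid's height, so layer i sits at z = i·h/3 — gives 3 non-empty perimeters. Each is a 7-segment closed polygon; G0 lifts to the layer z and rapids to the start vertex, then G1 traces the edges.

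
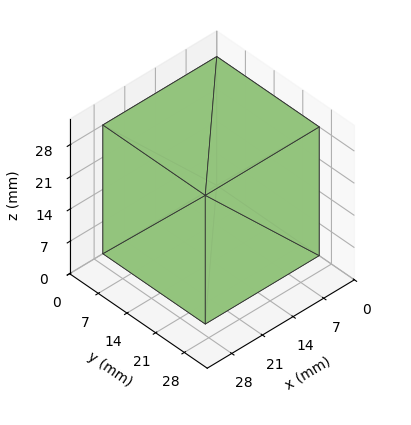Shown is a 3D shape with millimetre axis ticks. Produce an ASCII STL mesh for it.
Reading the render: the shape is a rectangular box, roughly 26 × 25 mm footprint and 28 mm tall (dimensions read to the nearest mm from the axis ticks). For the STL, each face is triangulated and given an outward normal.

solid part
  facet normal 0.0000 0.0000 -1.0000
    outer loop
      vertex 26.00 25.00 0.00
      vertex 26.00 0.00 0.00
      vertex 0.00 0.00 0.00
    endloop
  endfacet
  facet normal 0.0000 0.0000 -1.0000
    outer loop
      vertex 0.00 25.00 0.00
      vertex 26.00 25.00 0.00
      vertex 0.00 0.00 0.00
    endloop
  endfacet
  facet normal 0.0000 0.0000 1.0000
    outer loop
      vertex 0.00 0.00 28.00
      vertex 26.00 0.00 28.00
      vertex 26.00 25.00 28.00
    endloop
  endfacet
  facet normal 0.0000 0.0000 1.0000
    outer loop
      vertex 0.00 0.00 28.00
      vertex 26.00 25.00 28.00
      vertex 0.00 25.00 28.00
    endloop
  endfacet
  facet normal 0.0000 -1.0000 0.0000
    outer loop
      vertex 0.00 0.00 0.00
      vertex 26.00 0.00 0.00
      vertex 26.00 0.00 28.00
    endloop
  endfacet
  facet normal 0.0000 -1.0000 0.0000
    outer loop
      vertex 0.00 0.00 0.00
      vertex 26.00 0.00 28.00
      vertex 0.00 0.00 28.00
    endloop
  endfacet
  facet normal 0.0000 1.0000 0.0000
    outer loop
      vertex 26.00 25.00 28.00
      vertex 26.00 25.00 0.00
      vertex 0.00 25.00 0.00
    endloop
  endfacet
  facet normal 0.0000 1.0000 0.0000
    outer loop
      vertex 0.00 25.00 28.00
      vertex 26.00 25.00 28.00
      vertex 0.00 25.00 0.00
    endloop
  endfacet
  facet normal -1.0000 0.0000 0.0000
    outer loop
      vertex 0.00 25.00 28.00
      vertex 0.00 25.00 0.00
      vertex 0.00 0.00 0.00
    endloop
  endfacet
  facet normal -1.0000 0.0000 0.0000
    outer loop
      vertex 0.00 0.00 28.00
      vertex 0.00 25.00 28.00
      vertex 0.00 0.00 0.00
    endloop
  endfacet
  facet normal 1.0000 0.0000 0.0000
    outer loop
      vertex 26.00 0.00 0.00
      vertex 26.00 25.00 0.00
      vertex 26.00 25.00 28.00
    endloop
  endfacet
  facet normal 1.0000 0.0000 0.0000
    outer loop
      vertex 26.00 0.00 0.00
      vertex 26.00 25.00 28.00
      vertex 26.00 0.00 28.00
    endloop
  endfacet
endsolid part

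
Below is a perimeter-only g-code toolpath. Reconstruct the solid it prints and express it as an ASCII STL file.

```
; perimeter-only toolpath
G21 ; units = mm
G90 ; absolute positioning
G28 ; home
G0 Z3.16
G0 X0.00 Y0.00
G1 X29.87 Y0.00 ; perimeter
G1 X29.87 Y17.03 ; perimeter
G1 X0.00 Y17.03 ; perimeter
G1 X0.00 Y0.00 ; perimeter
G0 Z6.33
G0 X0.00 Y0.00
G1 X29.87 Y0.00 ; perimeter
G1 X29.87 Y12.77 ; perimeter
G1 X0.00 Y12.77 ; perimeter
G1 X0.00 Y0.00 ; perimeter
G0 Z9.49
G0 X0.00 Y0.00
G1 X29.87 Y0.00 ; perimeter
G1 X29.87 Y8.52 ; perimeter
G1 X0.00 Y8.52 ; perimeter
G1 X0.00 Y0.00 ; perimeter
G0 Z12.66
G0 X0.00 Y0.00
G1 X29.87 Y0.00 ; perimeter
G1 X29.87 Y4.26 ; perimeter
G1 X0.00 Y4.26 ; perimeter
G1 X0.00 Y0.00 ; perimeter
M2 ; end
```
solid part
  facet normal 0.0000 0.0000 -1.0000
    outer loop
      vertex 29.87 21.29 0.00
      vertex 29.87 0.00 0.00
      vertex 0.00 0.00 0.00
    endloop
  endfacet
  facet normal 0.0000 0.0000 -1.0000
    outer loop
      vertex 0.00 21.29 0.00
      vertex 29.87 21.29 0.00
      vertex 0.00 0.00 0.00
    endloop
  endfacet
  facet normal 0.0000 -1.0000 0.0000
    outer loop
      vertex 0.00 0.00 0.00
      vertex 29.87 0.00 0.00
      vertex 29.87 0.00 15.82
    endloop
  endfacet
  facet normal 0.0000 -1.0000 0.0000
    outer loop
      vertex 0.00 0.00 0.00
      vertex 29.87 0.00 15.82
      vertex 0.00 0.00 15.82
    endloop
  endfacet
  facet normal 0.0000 0.5964 0.8027
    outer loop
      vertex 0.00 0.00 15.82
      vertex 29.87 0.00 15.82
      vertex 29.87 21.29 0.00
    endloop
  endfacet
  facet normal 0.0000 0.5964 0.8027
    outer loop
      vertex 0.00 0.00 15.82
      vertex 29.87 21.29 0.00
      vertex 0.00 21.29 0.00
    endloop
  endfacet
  facet normal -1.0000 0.0000 0.0000
    outer loop
      vertex 0.00 0.00 15.82
      vertex 0.00 21.29 0.00
      vertex 0.00 0.00 0.00
    endloop
  endfacet
  facet normal 1.0000 0.0000 0.0000
    outer loop
      vertex 29.87 0.00 0.00
      vertex 29.87 21.29 0.00
      vertex 29.87 0.00 15.82
    endloop
  endfacet
endsolid part

The G0 Z moves step by Δz≈3.16 mm. The G1 loops shrink linearly with z, so the solid tapers from its base footprint up to z≈15.8. Closing with a flat bottom cap and the tapered top and triangulating gives 8 facets — a wedge (ramp): 29.9 × 21.3 mm base, rising to 15.8 mm along the y=0 edge and sloping linearly to z=0 at y=21.3.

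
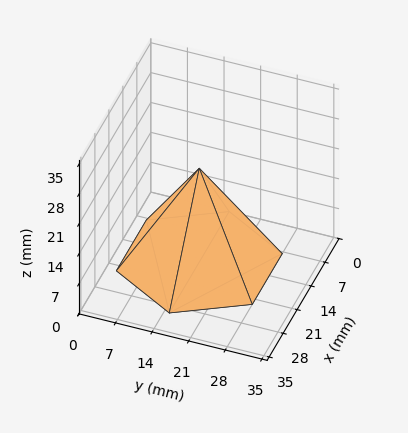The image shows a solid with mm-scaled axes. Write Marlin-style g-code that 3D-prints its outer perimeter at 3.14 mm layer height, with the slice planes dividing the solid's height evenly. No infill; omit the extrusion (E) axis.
Reading the render: the shape is a regular 6-sided pyramid, base circumscribed radius ≈ 15 mm, apex at z ≈ 22 mm (dimensions read to the nearest mm from the axis ticks). For the g-code, the solid's height is divided into equal slices at the stated Δz and each level perimeter traced with G1 moves after a G0 lift.

; perimeter-only toolpath
G21 ; units = mm
G90 ; absolute positioning
G28 ; home
; layer 1
G0 Z3.14
G0 X27.86 Y15.00
G1 X21.43 Y26.13
G1 X8.57 Y26.13
G1 X2.14 Y15.00
G1 X8.57 Y3.87
G1 X21.43 Y3.87
G1 X27.86 Y15.00
; layer 2
G0 Z6.29
G0 X25.71 Y15.00
G1 X20.36 Y24.28
G1 X9.64 Y24.28
G1 X4.29 Y15.00
G1 X9.64 Y5.72
G1 X20.36 Y5.72
G1 X25.71 Y15.00
; layer 3
G0 Z9.43
G0 X23.57 Y15.00
G1 X19.29 Y22.42
G1 X10.71 Y22.42
G1 X6.43 Y15.00
G1 X10.71 Y7.58
G1 X19.29 Y7.58
G1 X23.57 Y15.00
; layer 4
G0 Z12.57
G0 X21.43 Y15.00
G1 X18.21 Y20.57
G1 X11.79 Y20.57
G1 X8.57 Y15.00
G1 X11.79 Y9.43
G1 X18.21 Y9.43
G1 X21.43 Y15.00
; layer 5
G0 Z15.71
G0 X19.29 Y15.00
G1 X17.14 Y18.71
G1 X12.86 Y18.71
G1 X10.71 Y15.00
G1 X12.86 Y11.29
G1 X17.14 Y11.29
G1 X19.29 Y15.00
; layer 6
G0 Z18.86
G0 X17.14 Y15.00
G1 X16.07 Y16.86
G1 X13.93 Y16.86
G1 X12.86 Y15.00
G1 X13.93 Y13.14
G1 X16.07 Y13.14
G1 X17.14 Y15.00
M2 ; end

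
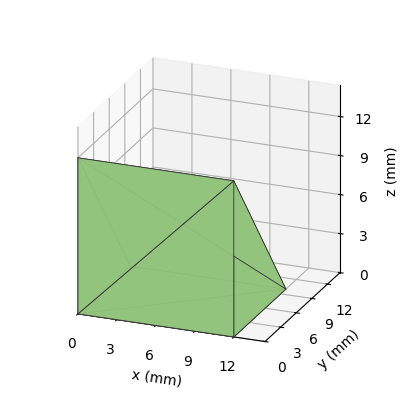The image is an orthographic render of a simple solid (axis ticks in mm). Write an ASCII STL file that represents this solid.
Reading the render: the shape is a wedge (ramp): 12 × 10 mm base, rising to 12 mm along the y=0 edge and sloping linearly to z=0 at y=10 (dimensions read to the nearest mm from the axis ticks). For the STL, each face is triangulated and given an outward normal.

solid part
  facet normal 0.0000 0.0000 -1.0000
    outer loop
      vertex 12.00 10.00 0.00
      vertex 12.00 0.00 0.00
      vertex 0.00 0.00 0.00
    endloop
  endfacet
  facet normal 0.0000 0.0000 -1.0000
    outer loop
      vertex 0.00 10.00 0.00
      vertex 12.00 10.00 0.00
      vertex 0.00 0.00 0.00
    endloop
  endfacet
  facet normal 0.0000 -1.0000 0.0000
    outer loop
      vertex 0.00 0.00 0.00
      vertex 12.00 0.00 0.00
      vertex 12.00 0.00 12.00
    endloop
  endfacet
  facet normal 0.0000 -1.0000 0.0000
    outer loop
      vertex 0.00 0.00 0.00
      vertex 12.00 0.00 12.00
      vertex 0.00 0.00 12.00
    endloop
  endfacet
  facet normal 0.0000 0.7682 0.6402
    outer loop
      vertex 0.00 0.00 12.00
      vertex 12.00 0.00 12.00
      vertex 12.00 10.00 0.00
    endloop
  endfacet
  facet normal 0.0000 0.7682 0.6402
    outer loop
      vertex 0.00 0.00 12.00
      vertex 12.00 10.00 0.00
      vertex 0.00 10.00 0.00
    endloop
  endfacet
  facet normal -1.0000 0.0000 0.0000
    outer loop
      vertex 0.00 0.00 12.00
      vertex 0.00 10.00 0.00
      vertex 0.00 0.00 0.00
    endloop
  endfacet
  facet normal 1.0000 0.0000 0.0000
    outer loop
      vertex 12.00 0.00 0.00
      vertex 12.00 10.00 0.00
      vertex 12.00 0.00 12.00
    endloop
  endfacet
endsolid part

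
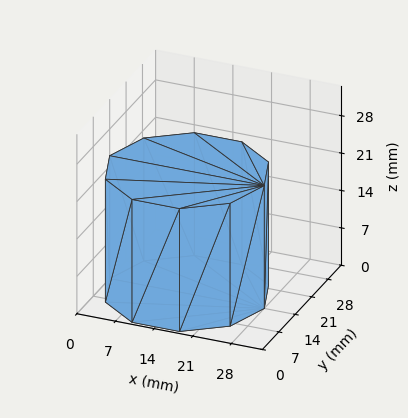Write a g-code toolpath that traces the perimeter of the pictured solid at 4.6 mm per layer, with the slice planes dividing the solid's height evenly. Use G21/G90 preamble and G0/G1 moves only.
Reading the render: the shape is a regular 10-sided prism (a cylinder approximated with 10 flat sides), circumscribed radius ≈ 14 mm, height ≈ 23 mm (dimensions read to the nearest mm from the axis ticks). For the g-code, the solid's height is divided into equal slices at the stated Δz and each level perimeter traced with G1 moves after a G0 lift.

; perimeter-only toolpath
G21 ; units = mm
G90 ; absolute positioning
G28 ; home
; layer 1
G0 Z4.6
G0 X28.0 Y14.0
G1 X25.3 Y22.2
G1 X18.3 Y27.3
G1 X9.7 Y27.3
G1 X2.7 Y22.2
G1 X0.0 Y14.0
G1 X2.7 Y5.8
G1 X9.7 Y0.7
G1 X18.3 Y0.7
G1 X25.3 Y5.8
G1 X28.0 Y14.0
; layer 2
G0 Z9.2
G0 X28.0 Y14.0
G1 X25.3 Y22.2
G1 X18.3 Y27.3
G1 X9.7 Y27.3
G1 X2.7 Y22.2
G1 X0.0 Y14.0
G1 X2.7 Y5.8
G1 X9.7 Y0.7
G1 X18.3 Y0.7
G1 X25.3 Y5.8
G1 X28.0 Y14.0
; layer 3
G0 Z13.8
G0 X28.0 Y14.0
G1 X25.3 Y22.2
G1 X18.3 Y27.3
G1 X9.7 Y27.3
G1 X2.7 Y22.2
G1 X0.0 Y14.0
G1 X2.7 Y5.8
G1 X9.7 Y0.7
G1 X18.3 Y0.7
G1 X25.3 Y5.8
G1 X28.0 Y14.0
; layer 4
G0 Z18.4
G0 X28.0 Y14.0
G1 X25.3 Y22.2
G1 X18.3 Y27.3
G1 X9.7 Y27.3
G1 X2.7 Y22.2
G1 X0.0 Y14.0
G1 X2.7 Y5.8
G1 X9.7 Y0.7
G1 X18.3 Y0.7
G1 X25.3 Y5.8
G1 X28.0 Y14.0
; layer 5
G0 Z23.0
G0 X28.0 Y14.0
G1 X25.3 Y22.2
G1 X18.3 Y27.3
G1 X9.7 Y27.3
G1 X2.7 Y22.2
G1 X0.0 Y14.0
G1 X2.7 Y5.8
G1 X9.7 Y0.7
G1 X18.3 Y0.7
G1 X25.3 Y5.8
G1 X28.0 Y14.0
M2 ; end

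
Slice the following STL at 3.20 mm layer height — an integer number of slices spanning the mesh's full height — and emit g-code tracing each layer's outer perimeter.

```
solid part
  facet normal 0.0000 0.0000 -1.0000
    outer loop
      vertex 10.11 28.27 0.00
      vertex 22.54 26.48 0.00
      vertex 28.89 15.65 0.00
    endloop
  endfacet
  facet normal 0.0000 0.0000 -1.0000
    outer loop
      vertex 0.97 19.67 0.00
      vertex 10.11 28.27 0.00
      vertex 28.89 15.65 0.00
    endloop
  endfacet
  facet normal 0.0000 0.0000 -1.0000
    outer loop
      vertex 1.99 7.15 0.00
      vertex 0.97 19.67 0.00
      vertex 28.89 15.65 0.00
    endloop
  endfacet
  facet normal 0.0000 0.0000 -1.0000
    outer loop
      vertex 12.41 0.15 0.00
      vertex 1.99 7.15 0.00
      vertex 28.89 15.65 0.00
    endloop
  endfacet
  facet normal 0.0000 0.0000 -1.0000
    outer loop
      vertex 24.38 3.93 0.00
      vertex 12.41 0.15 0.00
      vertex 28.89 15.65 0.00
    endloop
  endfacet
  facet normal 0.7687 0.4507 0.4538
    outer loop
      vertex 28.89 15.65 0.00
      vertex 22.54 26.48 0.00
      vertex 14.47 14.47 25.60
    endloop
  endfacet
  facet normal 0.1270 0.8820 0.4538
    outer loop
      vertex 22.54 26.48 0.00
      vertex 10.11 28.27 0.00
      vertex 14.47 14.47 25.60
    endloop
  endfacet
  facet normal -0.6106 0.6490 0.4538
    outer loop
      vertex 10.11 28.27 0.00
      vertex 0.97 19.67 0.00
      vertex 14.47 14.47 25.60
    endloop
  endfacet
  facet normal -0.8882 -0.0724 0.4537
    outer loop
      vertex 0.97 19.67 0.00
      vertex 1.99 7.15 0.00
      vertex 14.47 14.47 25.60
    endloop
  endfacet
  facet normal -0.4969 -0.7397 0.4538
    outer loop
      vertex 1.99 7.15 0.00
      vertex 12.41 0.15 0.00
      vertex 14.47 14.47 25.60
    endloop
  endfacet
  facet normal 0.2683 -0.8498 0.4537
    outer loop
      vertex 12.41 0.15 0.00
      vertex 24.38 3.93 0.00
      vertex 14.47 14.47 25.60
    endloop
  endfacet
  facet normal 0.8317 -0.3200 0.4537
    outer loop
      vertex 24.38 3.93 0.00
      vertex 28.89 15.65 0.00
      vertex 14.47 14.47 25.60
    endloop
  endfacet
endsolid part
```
; perimeter-only toolpath
G21 ; units = mm
G90 ; absolute positioning
G28 ; home
; layer 1
G0 Z3.20
G0 X27.09 Y15.50
G1 X21.53 Y24.98
G1 X10.65 Y26.54
G1 X2.66 Y19.02
G1 X3.55 Y8.07
G1 X12.67 Y1.94
G1 X23.14 Y5.25
G1 X27.09 Y15.50
; layer 2
G0 Z6.40
G0 X25.29 Y15.36
G1 X20.52 Y23.48
G1 X11.20 Y24.82
G1 X4.35 Y18.37
G1 X5.11 Y8.98
G1 X12.93 Y3.73
G1 X21.90 Y6.57
G1 X25.29 Y15.36
; layer 3
G0 Z9.60
G0 X23.48 Y15.21
G1 X19.51 Y21.98
G1 X11.75 Y23.09
G1 X6.03 Y17.72
G1 X6.67 Y9.89
G1 X13.18 Y5.52
G1 X20.66 Y7.88
G1 X23.48 Y15.21
; layer 4
G0 Z12.80
G0 X21.68 Y15.06
G1 X18.50 Y20.48
G1 X12.29 Y21.37
G1 X7.72 Y17.07
G1 X8.23 Y10.81
G1 X13.44 Y7.31
G1 X19.43 Y9.20
G1 X21.68 Y15.06
; layer 5
G0 Z16.00
G0 X19.88 Y14.91
G1 X17.50 Y18.97
G1 X12.84 Y19.65
G1 X9.41 Y16.42
G1 X9.79 Y11.73
G1 X13.70 Y9.10
G1 X18.19 Y10.52
G1 X19.88 Y14.91
; layer 6
G0 Z19.20
G0 X18.07 Y14.77
G1 X16.49 Y17.47
G1 X13.38 Y17.92
G1 X11.10 Y15.77
G1 X11.35 Y12.64
G1 X13.96 Y10.89
G1 X16.95 Y11.84
G1 X18.07 Y14.77
; layer 7
G0 Z22.40
G0 X16.27 Y14.62
G1 X15.48 Y15.97
G1 X13.93 Y16.20
G1 X12.78 Y15.12
G1 X12.91 Y13.56
G1 X14.21 Y12.68
G1 X15.71 Y13.15
G1 X16.27 Y14.62
M2 ; end

The solid is a regular 7-sided pyramid, base circumscribed radius ≈ 14.5 mm, apex at z ≈ 25.6 mm. Slicing at Δz = 3.20 mm — 8 equal slices spanning the solid's height, so layer i sits at z = i·h/8 — gives 7 non-empty perimeters. Each is a 7-segment closed polygon; G0 lifts to the layer z and rapids to the start vertex, then G1 traces the edges. The cross-section shrinks linearly with z (the slice at the apex is degenerate and omitted).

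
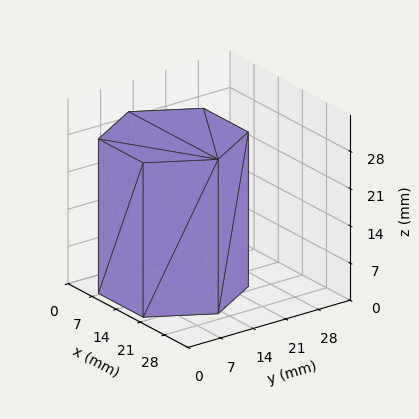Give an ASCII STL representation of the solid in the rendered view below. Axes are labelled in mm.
Reading the render: the shape is a regular 6-sided prism (a cylinder approximated with 6 flat sides), circumscribed radius ≈ 13 mm, height ≈ 29 mm (dimensions read to the nearest mm from the axis ticks). For the STL, each face is triangulated and given an outward normal.

solid part
  facet normal 0.0000 0.0000 -1.0000
    outer loop
      vertex 6.5 24.3 0.0
      vertex 19.5 24.3 0.0
      vertex 26.0 13.0 0.0
    endloop
  endfacet
  facet normal 0.0000 0.0000 -1.0000
    outer loop
      vertex 0.0 13.0 0.0
      vertex 6.5 24.3 0.0
      vertex 26.0 13.0 0.0
    endloop
  endfacet
  facet normal 0.0000 0.0000 -1.0000
    outer loop
      vertex 6.5 1.7 0.0
      vertex 0.0 13.0 0.0
      vertex 26.0 13.0 0.0
    endloop
  endfacet
  facet normal 0.0000 0.0000 -1.0000
    outer loop
      vertex 19.5 1.7 0.0
      vertex 6.5 1.7 0.0
      vertex 26.0 13.0 0.0
    endloop
  endfacet
  facet normal 0.0000 0.0000 1.0000
    outer loop
      vertex 26.0 13.0 29.0
      vertex 19.5 24.3 29.0
      vertex 6.5 24.3 29.0
    endloop
  endfacet
  facet normal 0.0000 0.0000 1.0000
    outer loop
      vertex 26.0 13.0 29.0
      vertex 6.5 24.3 29.0
      vertex 0.0 13.0 29.0
    endloop
  endfacet
  facet normal 0.0000 0.0000 1.0000
    outer loop
      vertex 26.0 13.0 29.0
      vertex 0.0 13.0 29.0
      vertex 6.5 1.7 29.0
    endloop
  endfacet
  facet normal 0.0000 0.0000 1.0000
    outer loop
      vertex 26.0 13.0 29.0
      vertex 6.5 1.7 29.0
      vertex 19.5 1.7 29.0
    endloop
  endfacet
  facet normal 0.8668 0.4986 0.0000
    outer loop
      vertex 26.0 13.0 0.0
      vertex 19.5 24.3 0.0
      vertex 19.5 24.3 29.0
    endloop
  endfacet
  facet normal 0.8668 0.4986 0.0000
    outer loop
      vertex 26.0 13.0 0.0
      vertex 19.5 24.3 29.0
      vertex 26.0 13.0 29.0
    endloop
  endfacet
  facet normal 0.0000 1.0000 0.0000
    outer loop
      vertex 19.5 24.3 0.0
      vertex 6.5 24.3 0.0
      vertex 6.5 24.3 29.0
    endloop
  endfacet
  facet normal 0.0000 1.0000 0.0000
    outer loop
      vertex 19.5 24.3 0.0
      vertex 6.5 24.3 29.0
      vertex 19.5 24.3 29.0
    endloop
  endfacet
  facet normal -0.8668 0.4986 0.0000
    outer loop
      vertex 6.5 24.3 0.0
      vertex 0.0 13.0 0.0
      vertex 0.0 13.0 29.0
    endloop
  endfacet
  facet normal -0.8668 0.4986 0.0000
    outer loop
      vertex 6.5 24.3 0.0
      vertex 0.0 13.0 29.0
      vertex 6.5 24.3 29.0
    endloop
  endfacet
  facet normal -0.8668 -0.4986 0.0000
    outer loop
      vertex 0.0 13.0 0.0
      vertex 6.5 1.7 0.0
      vertex 6.5 1.7 29.0
    endloop
  endfacet
  facet normal -0.8668 -0.4986 0.0000
    outer loop
      vertex 0.0 13.0 0.0
      vertex 6.5 1.7 29.0
      vertex 0.0 13.0 29.0
    endloop
  endfacet
  facet normal 0.0000 -1.0000 0.0000
    outer loop
      vertex 6.5 1.7 0.0
      vertex 19.5 1.7 0.0
      vertex 19.5 1.7 29.0
    endloop
  endfacet
  facet normal 0.0000 -1.0000 0.0000
    outer loop
      vertex 6.5 1.7 0.0
      vertex 19.5 1.7 29.0
      vertex 6.5 1.7 29.0
    endloop
  endfacet
  facet normal 0.8668 -0.4986 0.0000
    outer loop
      vertex 19.5 1.7 0.0
      vertex 26.0 13.0 0.0
      vertex 26.0 13.0 29.0
    endloop
  endfacet
  facet normal 0.8668 -0.4986 0.0000
    outer loop
      vertex 19.5 1.7 0.0
      vertex 26.0 13.0 29.0
      vertex 19.5 1.7 29.0
    endloop
  endfacet
endsolid part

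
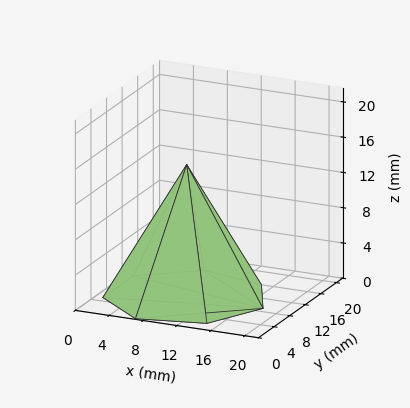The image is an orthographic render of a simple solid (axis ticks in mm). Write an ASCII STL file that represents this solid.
Reading the render: the shape is a regular 7-sided pyramid, base circumscribed radius ≈ 9 mm, apex at z ≈ 15 mm (dimensions read to the nearest mm from the axis ticks). For the STL, each face is triangulated and given an outward normal.

solid part
  facet normal 0.0000 0.0000 -1.0000
    outer loop
      vertex 7.0 17.8 0.0
      vertex 14.6 16.0 0.0
      vertex 18.0 9.0 0.0
    endloop
  endfacet
  facet normal 0.0000 0.0000 -1.0000
    outer loop
      vertex 0.9 12.9 0.0
      vertex 7.0 17.8 0.0
      vertex 18.0 9.0 0.0
    endloop
  endfacet
  facet normal 0.0000 0.0000 -1.0000
    outer loop
      vertex 0.9 5.1 0.0
      vertex 0.9 12.9 0.0
      vertex 18.0 9.0 0.0
    endloop
  endfacet
  facet normal 0.0000 0.0000 -1.0000
    outer loop
      vertex 7.0 0.2 0.0
      vertex 0.9 5.1 0.0
      vertex 18.0 9.0 0.0
    endloop
  endfacet
  facet normal 0.0000 0.0000 -1.0000
    outer loop
      vertex 14.6 2.0 0.0
      vertex 7.0 0.2 0.0
      vertex 18.0 9.0 0.0
    endloop
  endfacet
  facet normal 0.7916 0.3845 0.4749
    outer loop
      vertex 18.0 9.0 0.0
      vertex 14.6 16.0 0.0
      vertex 9.0 9.0 15.0
    endloop
  endfacet
  facet normal 0.2028 0.8562 0.4752
    outer loop
      vertex 14.6 16.0 0.0
      vertex 7.0 17.8 0.0
      vertex 9.0 9.0 15.0
    endloop
  endfacet
  facet normal -0.5508 0.6857 0.4757
    outer loop
      vertex 7.0 17.8 0.0
      vertex 0.9 12.9 0.0
      vertex 9.0 9.0 15.0
    endloop
  endfacet
  facet normal -0.8799 0.0000 0.4751
    outer loop
      vertex 0.9 12.9 0.0
      vertex 0.9 5.1 0.0
      vertex 9.0 9.0 15.0
    endloop
  endfacet
  facet normal -0.5508 -0.6857 0.4757
    outer loop
      vertex 0.9 5.1 0.0
      vertex 7.0 0.2 0.0
      vertex 9.0 9.0 15.0
    endloop
  endfacet
  facet normal 0.2028 -0.8562 0.4752
    outer loop
      vertex 7.0 0.2 0.0
      vertex 14.6 2.0 0.0
      vertex 9.0 9.0 15.0
    endloop
  endfacet
  facet normal 0.7916 -0.3845 0.4749
    outer loop
      vertex 14.6 2.0 0.0
      vertex 18.0 9.0 0.0
      vertex 9.0 9.0 15.0
    endloop
  endfacet
endsolid part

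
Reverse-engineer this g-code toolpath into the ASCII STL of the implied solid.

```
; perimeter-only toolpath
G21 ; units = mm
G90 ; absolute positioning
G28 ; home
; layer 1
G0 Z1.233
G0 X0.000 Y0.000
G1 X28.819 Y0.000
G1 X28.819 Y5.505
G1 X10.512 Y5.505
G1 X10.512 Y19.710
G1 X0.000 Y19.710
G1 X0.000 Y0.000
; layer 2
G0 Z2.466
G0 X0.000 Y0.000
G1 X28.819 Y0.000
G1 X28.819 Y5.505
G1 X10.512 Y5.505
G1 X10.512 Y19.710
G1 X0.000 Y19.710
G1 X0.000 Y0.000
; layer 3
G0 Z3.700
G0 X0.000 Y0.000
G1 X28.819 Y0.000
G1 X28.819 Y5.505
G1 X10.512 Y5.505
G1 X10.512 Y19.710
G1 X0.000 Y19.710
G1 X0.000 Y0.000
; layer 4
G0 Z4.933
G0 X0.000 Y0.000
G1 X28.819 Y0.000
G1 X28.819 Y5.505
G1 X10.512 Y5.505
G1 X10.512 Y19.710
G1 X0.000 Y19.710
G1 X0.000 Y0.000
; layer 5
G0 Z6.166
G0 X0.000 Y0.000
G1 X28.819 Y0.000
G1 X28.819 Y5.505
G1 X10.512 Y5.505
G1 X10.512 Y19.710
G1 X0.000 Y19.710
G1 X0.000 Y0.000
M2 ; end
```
solid part
  facet normal 0.0000 0.0000 -1.0000
    outer loop
      vertex 28.819 5.505 0.000
      vertex 28.819 0.000 0.000
      vertex 0.000 0.000 0.000
    endloop
  endfacet
  facet normal 0.0000 0.0000 -1.0000
    outer loop
      vertex 10.512 5.505 0.000
      vertex 28.819 5.505 0.000
      vertex 0.000 0.000 0.000
    endloop
  endfacet
  facet normal 0.0000 0.0000 -1.0000
    outer loop
      vertex 10.512 19.710 0.000
      vertex 10.512 5.505 0.000
      vertex 0.000 0.000 0.000
    endloop
  endfacet
  facet normal 0.0000 0.0000 -1.0000
    outer loop
      vertex 0.000 19.710 0.000
      vertex 10.512 19.710 0.000
      vertex 0.000 0.000 0.000
    endloop
  endfacet
  facet normal 0.0000 0.0000 1.0000
    outer loop
      vertex 0.000 0.000 6.166
      vertex 28.819 0.000 6.166
      vertex 28.819 5.505 6.166
    endloop
  endfacet
  facet normal 0.0000 0.0000 1.0000
    outer loop
      vertex 0.000 0.000 6.166
      vertex 28.819 5.505 6.166
      vertex 10.512 5.505 6.166
    endloop
  endfacet
  facet normal 0.0000 0.0000 1.0000
    outer loop
      vertex 0.000 0.000 6.166
      vertex 10.512 5.505 6.166
      vertex 10.512 19.710 6.166
    endloop
  endfacet
  facet normal 0.0000 0.0000 1.0000
    outer loop
      vertex 0.000 0.000 6.166
      vertex 10.512 19.710 6.166
      vertex 0.000 19.710 6.166
    endloop
  endfacet
  facet normal 0.0000 -1.0000 0.0000
    outer loop
      vertex 0.000 0.000 0.000
      vertex 28.819 0.000 0.000
      vertex 28.819 0.000 6.166
    endloop
  endfacet
  facet normal 0.0000 -1.0000 0.0000
    outer loop
      vertex 0.000 0.000 0.000
      vertex 28.819 0.000 6.166
      vertex 0.000 0.000 6.166
    endloop
  endfacet
  facet normal 1.0000 0.0000 0.0000
    outer loop
      vertex 28.819 0.000 0.000
      vertex 28.819 5.505 0.000
      vertex 28.819 5.505 6.166
    endloop
  endfacet
  facet normal 1.0000 0.0000 0.0000
    outer loop
      vertex 28.819 0.000 0.000
      vertex 28.819 5.505 6.166
      vertex 28.819 0.000 6.166
    endloop
  endfacet
  facet normal 0.0000 1.0000 0.0000
    outer loop
      vertex 28.819 5.505 0.000
      vertex 10.512 5.505 0.000
      vertex 10.512 5.505 6.166
    endloop
  endfacet
  facet normal 0.0000 1.0000 0.0000
    outer loop
      vertex 28.819 5.505 0.000
      vertex 10.512 5.505 6.166
      vertex 28.819 5.505 6.166
    endloop
  endfacet
  facet normal 1.0000 0.0000 0.0000
    outer loop
      vertex 10.512 5.505 0.000
      vertex 10.512 19.710 0.000
      vertex 10.512 19.710 6.166
    endloop
  endfacet
  facet normal 1.0000 0.0000 0.0000
    outer loop
      vertex 10.512 5.505 0.000
      vertex 10.512 19.710 6.166
      vertex 10.512 5.505 6.166
    endloop
  endfacet
  facet normal 0.0000 1.0000 0.0000
    outer loop
      vertex 10.512 19.710 0.000
      vertex 0.000 19.710 0.000
      vertex 0.000 19.710 6.166
    endloop
  endfacet
  facet normal 0.0000 1.0000 0.0000
    outer loop
      vertex 10.512 19.710 0.000
      vertex 0.000 19.710 6.166
      vertex 10.512 19.710 6.166
    endloop
  endfacet
  facet normal -1.0000 0.0000 0.0000
    outer loop
      vertex 0.000 19.710 0.000
      vertex 0.000 0.000 0.000
      vertex 0.000 0.000 6.166
    endloop
  endfacet
  facet normal -1.0000 0.0000 0.0000
    outer loop
      vertex 0.000 19.710 0.000
      vertex 0.000 0.000 6.166
      vertex 0.000 19.710 6.166
    endloop
  endfacet
endsolid part

The G0 Z moves step by Δz≈1.233 mm. Every layer's G1 loop is the same polygon, so the solid is a straight extrusion of it from z=0 to z≈6.17. Closing with flat bottom and top caps and triangulating gives 20 facets — an L-shaped prism: outer 28.8 × 19.7 mm, arm thicknesses ≈ 5.5 mm (horizontal) and 10.5 mm (vertical), extruded 6.17 mm in z.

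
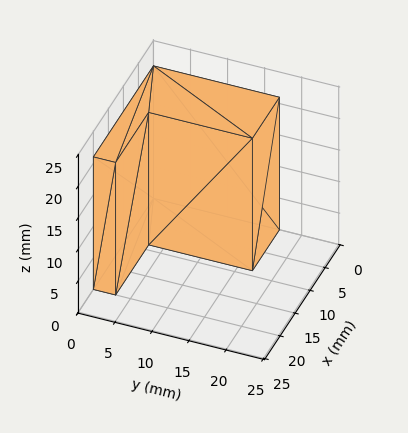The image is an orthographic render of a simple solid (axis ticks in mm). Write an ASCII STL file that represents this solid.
Reading the render: the shape is an L-shaped prism: outer 20 × 17 mm, arm thicknesses ≈ 3 mm (horizontal) and 9 mm (vertical), extruded 21 mm in z (dimensions read to the nearest mm from the axis ticks). For the STL, each face is triangulated and given an outward normal.

solid part
  facet normal 0.0000 0.0000 -1.0000
    outer loop
      vertex 20.00 3.00 0.00
      vertex 20.00 0.00 0.00
      vertex 0.00 0.00 0.00
    endloop
  endfacet
  facet normal 0.0000 0.0000 -1.0000
    outer loop
      vertex 9.00 3.00 0.00
      vertex 20.00 3.00 0.00
      vertex 0.00 0.00 0.00
    endloop
  endfacet
  facet normal 0.0000 0.0000 -1.0000
    outer loop
      vertex 9.00 17.00 0.00
      vertex 9.00 3.00 0.00
      vertex 0.00 0.00 0.00
    endloop
  endfacet
  facet normal 0.0000 0.0000 -1.0000
    outer loop
      vertex 0.00 17.00 0.00
      vertex 9.00 17.00 0.00
      vertex 0.00 0.00 0.00
    endloop
  endfacet
  facet normal 0.0000 0.0000 1.0000
    outer loop
      vertex 0.00 0.00 21.00
      vertex 20.00 0.00 21.00
      vertex 20.00 3.00 21.00
    endloop
  endfacet
  facet normal 0.0000 0.0000 1.0000
    outer loop
      vertex 0.00 0.00 21.00
      vertex 20.00 3.00 21.00
      vertex 9.00 3.00 21.00
    endloop
  endfacet
  facet normal 0.0000 0.0000 1.0000
    outer loop
      vertex 0.00 0.00 21.00
      vertex 9.00 3.00 21.00
      vertex 9.00 17.00 21.00
    endloop
  endfacet
  facet normal 0.0000 0.0000 1.0000
    outer loop
      vertex 0.00 0.00 21.00
      vertex 9.00 17.00 21.00
      vertex 0.00 17.00 21.00
    endloop
  endfacet
  facet normal 0.0000 -1.0000 0.0000
    outer loop
      vertex 0.00 0.00 0.00
      vertex 20.00 0.00 0.00
      vertex 20.00 0.00 21.00
    endloop
  endfacet
  facet normal 0.0000 -1.0000 0.0000
    outer loop
      vertex 0.00 0.00 0.00
      vertex 20.00 0.00 21.00
      vertex 0.00 0.00 21.00
    endloop
  endfacet
  facet normal 1.0000 0.0000 0.0000
    outer loop
      vertex 20.00 0.00 0.00
      vertex 20.00 3.00 0.00
      vertex 20.00 3.00 21.00
    endloop
  endfacet
  facet normal 1.0000 0.0000 0.0000
    outer loop
      vertex 20.00 0.00 0.00
      vertex 20.00 3.00 21.00
      vertex 20.00 0.00 21.00
    endloop
  endfacet
  facet normal 0.0000 1.0000 0.0000
    outer loop
      vertex 20.00 3.00 0.00
      vertex 9.00 3.00 0.00
      vertex 9.00 3.00 21.00
    endloop
  endfacet
  facet normal 0.0000 1.0000 0.0000
    outer loop
      vertex 20.00 3.00 0.00
      vertex 9.00 3.00 21.00
      vertex 20.00 3.00 21.00
    endloop
  endfacet
  facet normal 1.0000 0.0000 0.0000
    outer loop
      vertex 9.00 3.00 0.00
      vertex 9.00 17.00 0.00
      vertex 9.00 17.00 21.00
    endloop
  endfacet
  facet normal 1.0000 0.0000 0.0000
    outer loop
      vertex 9.00 3.00 0.00
      vertex 9.00 17.00 21.00
      vertex 9.00 3.00 21.00
    endloop
  endfacet
  facet normal 0.0000 1.0000 0.0000
    outer loop
      vertex 9.00 17.00 0.00
      vertex 0.00 17.00 0.00
      vertex 0.00 17.00 21.00
    endloop
  endfacet
  facet normal 0.0000 1.0000 0.0000
    outer loop
      vertex 9.00 17.00 0.00
      vertex 0.00 17.00 21.00
      vertex 9.00 17.00 21.00
    endloop
  endfacet
  facet normal -1.0000 0.0000 0.0000
    outer loop
      vertex 0.00 17.00 0.00
      vertex 0.00 0.00 0.00
      vertex 0.00 0.00 21.00
    endloop
  endfacet
  facet normal -1.0000 0.0000 0.0000
    outer loop
      vertex 0.00 17.00 0.00
      vertex 0.00 0.00 21.00
      vertex 0.00 17.00 21.00
    endloop
  endfacet
endsolid part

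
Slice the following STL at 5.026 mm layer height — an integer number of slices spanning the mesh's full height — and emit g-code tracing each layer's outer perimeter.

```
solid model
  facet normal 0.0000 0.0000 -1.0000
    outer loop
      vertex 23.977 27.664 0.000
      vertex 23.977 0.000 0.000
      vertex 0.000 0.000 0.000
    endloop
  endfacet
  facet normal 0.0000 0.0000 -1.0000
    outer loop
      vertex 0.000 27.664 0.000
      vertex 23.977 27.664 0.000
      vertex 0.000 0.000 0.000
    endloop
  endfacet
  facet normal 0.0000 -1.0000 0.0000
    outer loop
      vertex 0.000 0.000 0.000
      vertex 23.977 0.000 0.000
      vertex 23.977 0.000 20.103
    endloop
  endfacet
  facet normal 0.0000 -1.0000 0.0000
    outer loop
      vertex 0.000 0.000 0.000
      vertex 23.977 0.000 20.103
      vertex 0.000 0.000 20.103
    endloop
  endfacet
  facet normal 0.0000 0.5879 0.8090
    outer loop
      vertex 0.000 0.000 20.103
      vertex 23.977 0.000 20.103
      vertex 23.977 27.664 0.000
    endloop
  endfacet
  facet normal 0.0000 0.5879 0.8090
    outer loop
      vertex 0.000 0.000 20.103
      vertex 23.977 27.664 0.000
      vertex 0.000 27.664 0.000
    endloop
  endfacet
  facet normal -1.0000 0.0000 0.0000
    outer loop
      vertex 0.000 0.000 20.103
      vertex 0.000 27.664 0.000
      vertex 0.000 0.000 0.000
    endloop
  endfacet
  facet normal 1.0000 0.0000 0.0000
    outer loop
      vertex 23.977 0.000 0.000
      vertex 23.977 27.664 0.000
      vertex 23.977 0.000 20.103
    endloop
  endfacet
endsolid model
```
; perimeter-only toolpath
G21 ; units = mm
G90 ; absolute positioning
G28 ; home
; layer 1
G0 Z5.026
G0 X0.000 Y0.000
G1 X23.977 Y0.000
G1 X23.977 Y20.748
G1 X0.000 Y20.748
G1 X0.000 Y0.000
; layer 2
G0 Z10.052
G0 X0.000 Y0.000
G1 X23.977 Y0.000
G1 X23.977 Y13.832
G1 X0.000 Y13.832
G1 X0.000 Y0.000
; layer 3
G0 Z15.077
G0 X0.000 Y0.000
G1 X23.977 Y0.000
G1 X23.977 Y6.916
G1 X0.000 Y6.916
G1 X0.000 Y0.000
M2 ; end

The solid is a wedge (ramp): 24 × 27.7 mm base, rising to 20.1 mm along the y=0 edge and sloping linearly to z=0 at y=27.7. Slicing at Δz = 5.026 mm — 4 equal slices spanning the solid's height, so layer i sits at z = i·h/4 — gives 3 non-empty perimeters. Each is a 4-segment closed polygon; G0 lifts to the layer z and rapids to the start vertex, then G1 traces the edges. The cross-section shrinks linearly with z (the slice at the apex is degenerate and omitted).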